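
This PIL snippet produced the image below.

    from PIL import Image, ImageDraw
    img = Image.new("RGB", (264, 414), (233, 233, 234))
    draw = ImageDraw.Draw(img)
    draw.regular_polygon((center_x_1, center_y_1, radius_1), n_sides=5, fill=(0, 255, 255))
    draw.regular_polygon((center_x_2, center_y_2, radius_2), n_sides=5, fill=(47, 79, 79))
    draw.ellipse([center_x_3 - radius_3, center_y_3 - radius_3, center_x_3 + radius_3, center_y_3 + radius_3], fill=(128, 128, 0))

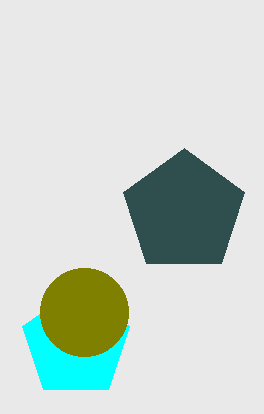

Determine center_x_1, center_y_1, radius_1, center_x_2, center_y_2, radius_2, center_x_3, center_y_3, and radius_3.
center_x_1 = 76, center_y_1 = 344, radius_1 = 56, center_x_2 = 184, center_y_2 = 212, radius_2 = 64, center_x_3 = 84, center_y_3 = 312, radius_3 = 44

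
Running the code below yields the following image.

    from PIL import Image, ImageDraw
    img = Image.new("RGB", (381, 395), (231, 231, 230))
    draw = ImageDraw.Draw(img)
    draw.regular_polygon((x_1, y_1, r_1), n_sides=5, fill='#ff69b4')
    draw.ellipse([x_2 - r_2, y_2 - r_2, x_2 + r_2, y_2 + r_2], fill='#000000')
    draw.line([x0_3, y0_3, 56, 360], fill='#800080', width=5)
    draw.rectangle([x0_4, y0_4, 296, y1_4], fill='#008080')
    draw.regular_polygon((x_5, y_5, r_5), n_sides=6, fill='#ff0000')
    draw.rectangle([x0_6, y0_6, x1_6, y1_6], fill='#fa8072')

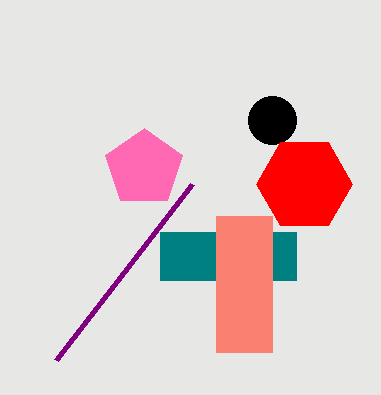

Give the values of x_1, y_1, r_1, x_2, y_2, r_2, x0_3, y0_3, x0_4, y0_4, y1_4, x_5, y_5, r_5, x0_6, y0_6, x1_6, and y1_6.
x_1 = 144
y_1 = 168
r_1 = 40
x_2 = 272
y_2 = 120
r_2 = 24
x0_3 = 192
y0_3 = 184
x0_4 = 160
y0_4 = 232
y1_4 = 280
x_5 = 304
y_5 = 184
r_5 = 48
x0_6 = 216
y0_6 = 216
x1_6 = 272
y1_6 = 352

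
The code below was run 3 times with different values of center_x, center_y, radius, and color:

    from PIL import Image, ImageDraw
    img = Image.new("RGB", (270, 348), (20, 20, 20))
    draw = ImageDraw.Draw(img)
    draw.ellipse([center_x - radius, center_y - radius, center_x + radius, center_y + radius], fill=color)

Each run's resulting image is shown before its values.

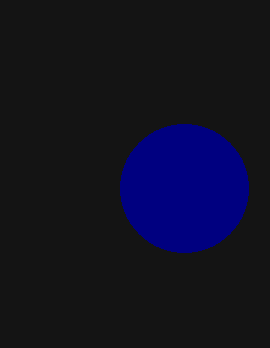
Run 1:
center_x = 184; center_y = 188; radius = 64; color = 'navy'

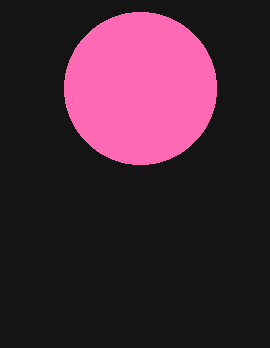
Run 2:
center_x = 140; center_y = 88; radius = 76; color = 'hotpink'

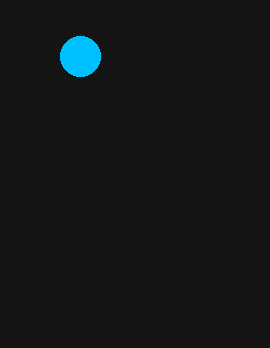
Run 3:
center_x = 80; center_y = 56; radius = 20; color = 'deepskyblue'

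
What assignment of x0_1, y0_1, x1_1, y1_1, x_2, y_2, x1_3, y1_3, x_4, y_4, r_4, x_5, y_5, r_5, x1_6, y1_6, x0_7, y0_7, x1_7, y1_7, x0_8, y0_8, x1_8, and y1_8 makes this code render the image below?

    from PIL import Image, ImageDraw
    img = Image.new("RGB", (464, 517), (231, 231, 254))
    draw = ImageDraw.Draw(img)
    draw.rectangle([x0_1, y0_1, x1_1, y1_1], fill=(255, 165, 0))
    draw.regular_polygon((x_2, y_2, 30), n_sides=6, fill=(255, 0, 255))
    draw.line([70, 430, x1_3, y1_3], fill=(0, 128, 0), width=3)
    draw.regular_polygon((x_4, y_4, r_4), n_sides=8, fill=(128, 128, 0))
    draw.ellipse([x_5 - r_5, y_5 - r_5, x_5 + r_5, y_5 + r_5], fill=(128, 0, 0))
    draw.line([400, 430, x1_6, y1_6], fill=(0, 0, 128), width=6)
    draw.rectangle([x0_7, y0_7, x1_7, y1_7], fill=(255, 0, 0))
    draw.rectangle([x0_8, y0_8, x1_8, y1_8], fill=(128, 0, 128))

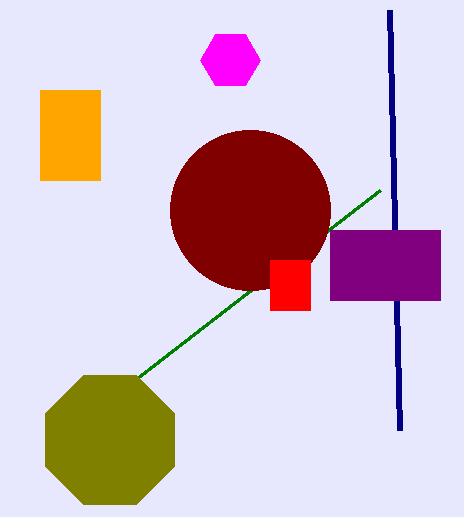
x0_1 = 40, y0_1 = 90, x1_1 = 100, y1_1 = 180, x_2 = 230, y_2 = 60, x1_3 = 380, y1_3 = 190, x_4 = 110, y_4 = 440, r_4 = 70, x_5 = 250, y_5 = 210, r_5 = 80, x1_6 = 390, y1_6 = 10, x0_7 = 270, y0_7 = 260, x1_7 = 310, y1_7 = 310, x0_8 = 330, y0_8 = 230, x1_8 = 440, y1_8 = 300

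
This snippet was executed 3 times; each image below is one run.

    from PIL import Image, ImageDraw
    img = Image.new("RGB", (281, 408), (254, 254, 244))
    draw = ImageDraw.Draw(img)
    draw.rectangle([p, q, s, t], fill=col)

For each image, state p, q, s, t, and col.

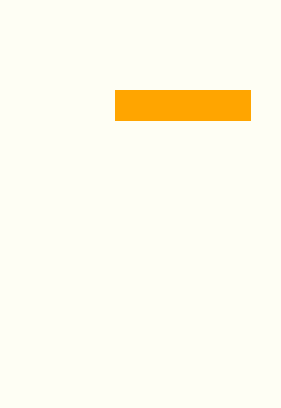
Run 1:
p = 115; q = 90; s = 250; t = 120; col = 'orange'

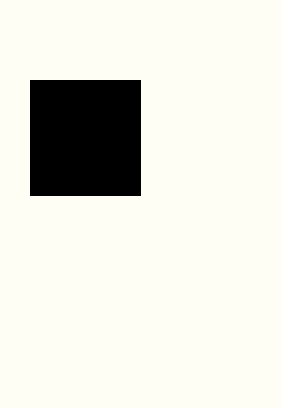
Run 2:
p = 30
q = 80
s = 140
t = 195
col = 'black'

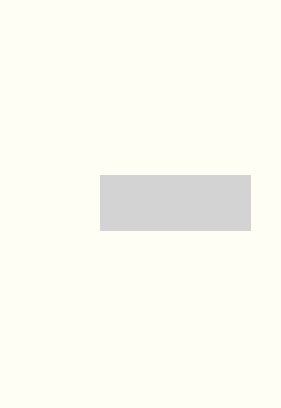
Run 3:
p = 100
q = 175
s = 250
t = 230
col = 'lightgray'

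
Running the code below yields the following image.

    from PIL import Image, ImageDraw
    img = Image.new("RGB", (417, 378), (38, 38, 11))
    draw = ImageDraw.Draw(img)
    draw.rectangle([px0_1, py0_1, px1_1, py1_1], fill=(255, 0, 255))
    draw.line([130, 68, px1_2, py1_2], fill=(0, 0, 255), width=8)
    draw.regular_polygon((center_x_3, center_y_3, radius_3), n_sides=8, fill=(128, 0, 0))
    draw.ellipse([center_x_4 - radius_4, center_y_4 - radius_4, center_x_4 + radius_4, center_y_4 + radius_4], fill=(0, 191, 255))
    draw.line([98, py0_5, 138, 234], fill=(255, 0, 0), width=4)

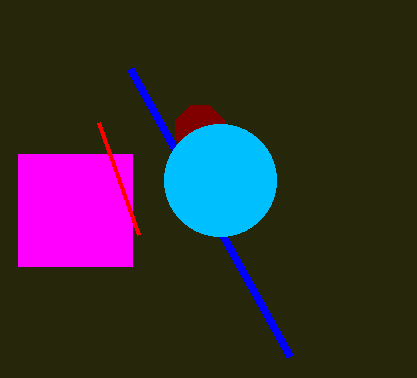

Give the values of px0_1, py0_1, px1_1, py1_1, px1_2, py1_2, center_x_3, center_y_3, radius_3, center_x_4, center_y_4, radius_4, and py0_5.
px0_1 = 18
py0_1 = 154
px1_1 = 132
py1_1 = 266
px1_2 = 290
py1_2 = 356
center_x_3 = 200
center_y_3 = 130
radius_3 = 26
center_x_4 = 220
center_y_4 = 180
radius_4 = 56
py0_5 = 122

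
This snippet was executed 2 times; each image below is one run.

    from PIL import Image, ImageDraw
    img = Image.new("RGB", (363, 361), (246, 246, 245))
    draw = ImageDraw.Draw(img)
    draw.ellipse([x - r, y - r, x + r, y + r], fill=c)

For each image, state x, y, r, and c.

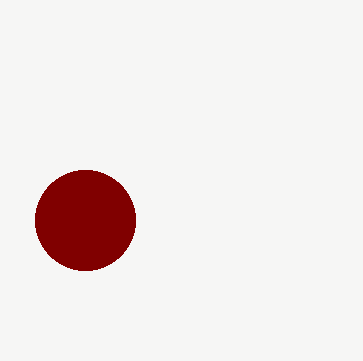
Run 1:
x = 85, y = 220, r = 50, c = 'maroon'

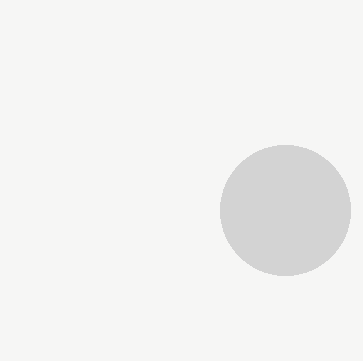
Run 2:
x = 285, y = 210, r = 65, c = 'lightgray'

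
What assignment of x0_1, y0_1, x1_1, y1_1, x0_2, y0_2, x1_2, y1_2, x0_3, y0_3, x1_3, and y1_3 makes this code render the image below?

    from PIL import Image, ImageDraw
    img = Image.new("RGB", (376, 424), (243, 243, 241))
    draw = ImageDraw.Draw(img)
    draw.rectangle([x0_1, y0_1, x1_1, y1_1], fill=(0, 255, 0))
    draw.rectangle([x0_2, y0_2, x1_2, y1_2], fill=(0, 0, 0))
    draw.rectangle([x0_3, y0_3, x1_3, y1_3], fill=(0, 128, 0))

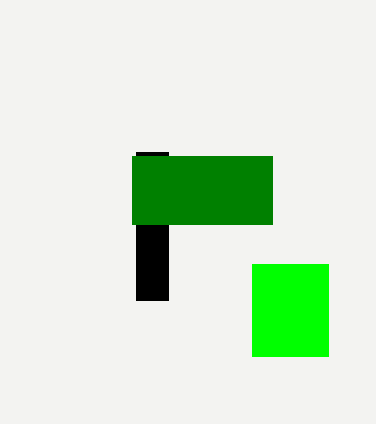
x0_1 = 252, y0_1 = 264, x1_1 = 328, y1_1 = 356, x0_2 = 136, y0_2 = 152, x1_2 = 168, y1_2 = 300, x0_3 = 132, y0_3 = 156, x1_3 = 272, y1_3 = 224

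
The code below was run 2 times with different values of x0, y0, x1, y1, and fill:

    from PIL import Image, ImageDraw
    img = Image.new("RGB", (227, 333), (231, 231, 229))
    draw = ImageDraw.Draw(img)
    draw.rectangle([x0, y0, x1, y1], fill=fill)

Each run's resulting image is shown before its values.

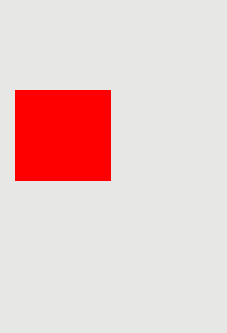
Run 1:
x0 = 15; y0 = 90; x1 = 110; y1 = 180; fill = 'red'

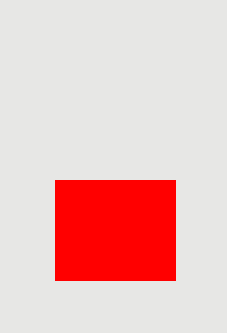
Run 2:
x0 = 55, y0 = 180, x1 = 175, y1 = 280, fill = 'red'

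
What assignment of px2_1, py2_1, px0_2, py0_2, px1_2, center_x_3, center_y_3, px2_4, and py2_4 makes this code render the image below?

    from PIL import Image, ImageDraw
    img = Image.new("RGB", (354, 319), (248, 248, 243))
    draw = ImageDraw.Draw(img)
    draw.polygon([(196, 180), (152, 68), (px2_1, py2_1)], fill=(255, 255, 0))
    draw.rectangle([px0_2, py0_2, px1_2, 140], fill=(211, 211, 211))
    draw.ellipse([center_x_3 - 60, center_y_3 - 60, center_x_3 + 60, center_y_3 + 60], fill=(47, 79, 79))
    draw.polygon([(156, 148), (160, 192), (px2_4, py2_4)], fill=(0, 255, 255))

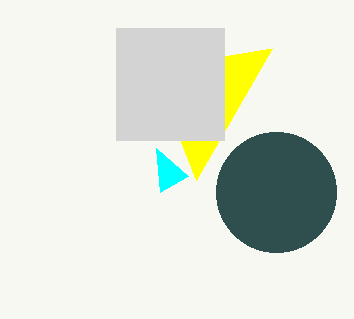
px2_1 = 272
py2_1 = 48
px0_2 = 116
py0_2 = 28
px1_2 = 224
center_x_3 = 276
center_y_3 = 192
px2_4 = 188
py2_4 = 176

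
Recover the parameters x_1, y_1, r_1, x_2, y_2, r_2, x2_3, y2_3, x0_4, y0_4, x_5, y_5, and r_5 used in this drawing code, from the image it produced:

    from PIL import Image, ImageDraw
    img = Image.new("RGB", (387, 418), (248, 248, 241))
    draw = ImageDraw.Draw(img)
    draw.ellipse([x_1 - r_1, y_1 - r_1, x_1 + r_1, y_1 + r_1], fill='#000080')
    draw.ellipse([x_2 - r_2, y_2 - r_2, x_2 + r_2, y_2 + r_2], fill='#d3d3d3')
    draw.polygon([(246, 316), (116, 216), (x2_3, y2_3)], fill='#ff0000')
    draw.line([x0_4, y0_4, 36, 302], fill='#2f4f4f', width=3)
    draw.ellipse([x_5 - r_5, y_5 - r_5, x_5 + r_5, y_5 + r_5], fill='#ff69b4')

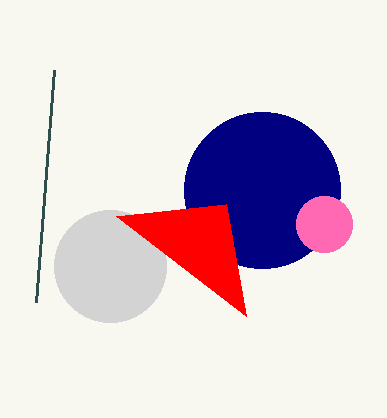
x_1 = 262
y_1 = 190
r_1 = 78
x_2 = 110
y_2 = 266
r_2 = 56
x2_3 = 226
y2_3 = 204
x0_4 = 54
y0_4 = 70
x_5 = 324
y_5 = 224
r_5 = 28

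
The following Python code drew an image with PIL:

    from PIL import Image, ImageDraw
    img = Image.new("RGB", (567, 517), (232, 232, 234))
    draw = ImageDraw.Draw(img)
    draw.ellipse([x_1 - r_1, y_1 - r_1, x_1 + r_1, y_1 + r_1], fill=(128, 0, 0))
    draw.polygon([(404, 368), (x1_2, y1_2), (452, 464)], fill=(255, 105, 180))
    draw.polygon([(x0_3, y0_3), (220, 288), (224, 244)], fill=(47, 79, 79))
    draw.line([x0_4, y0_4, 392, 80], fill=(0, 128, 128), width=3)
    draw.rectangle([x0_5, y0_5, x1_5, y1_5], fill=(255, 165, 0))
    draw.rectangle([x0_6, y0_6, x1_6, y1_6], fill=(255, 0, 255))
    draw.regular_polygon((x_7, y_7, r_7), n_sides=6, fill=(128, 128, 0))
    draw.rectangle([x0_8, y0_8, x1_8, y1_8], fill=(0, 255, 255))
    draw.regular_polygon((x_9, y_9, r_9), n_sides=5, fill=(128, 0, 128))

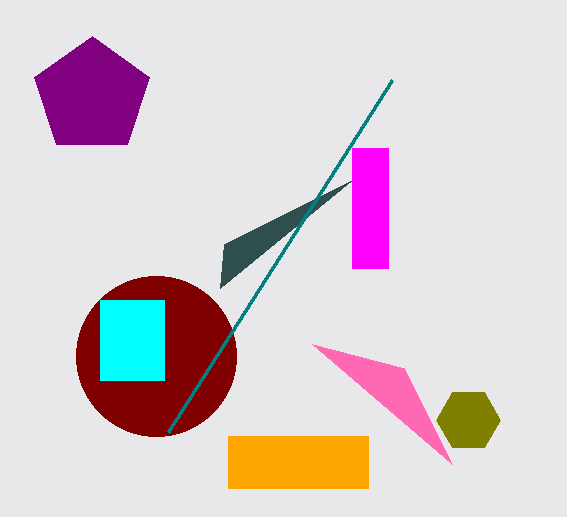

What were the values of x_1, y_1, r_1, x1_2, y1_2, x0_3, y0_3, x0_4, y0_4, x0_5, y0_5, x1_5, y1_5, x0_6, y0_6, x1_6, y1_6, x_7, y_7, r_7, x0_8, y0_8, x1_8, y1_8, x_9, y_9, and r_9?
x_1 = 156; y_1 = 356; r_1 = 80; x1_2 = 312; y1_2 = 344; x0_3 = 352; y0_3 = 180; x0_4 = 168; y0_4 = 432; x0_5 = 228; y0_5 = 436; x1_5 = 368; y1_5 = 488; x0_6 = 352; y0_6 = 148; x1_6 = 388; y1_6 = 268; x_7 = 468; y_7 = 420; r_7 = 32; x0_8 = 100; y0_8 = 300; x1_8 = 164; y1_8 = 380; x_9 = 92; y_9 = 96; r_9 = 60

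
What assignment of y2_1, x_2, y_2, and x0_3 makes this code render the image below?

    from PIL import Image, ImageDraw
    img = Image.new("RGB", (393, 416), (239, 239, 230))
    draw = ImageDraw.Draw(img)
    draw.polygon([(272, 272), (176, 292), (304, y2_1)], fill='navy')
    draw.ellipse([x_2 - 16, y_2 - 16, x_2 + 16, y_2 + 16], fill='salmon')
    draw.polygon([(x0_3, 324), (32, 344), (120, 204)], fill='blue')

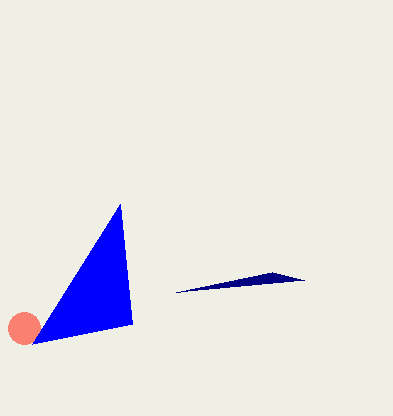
y2_1 = 280, x_2 = 24, y_2 = 328, x0_3 = 132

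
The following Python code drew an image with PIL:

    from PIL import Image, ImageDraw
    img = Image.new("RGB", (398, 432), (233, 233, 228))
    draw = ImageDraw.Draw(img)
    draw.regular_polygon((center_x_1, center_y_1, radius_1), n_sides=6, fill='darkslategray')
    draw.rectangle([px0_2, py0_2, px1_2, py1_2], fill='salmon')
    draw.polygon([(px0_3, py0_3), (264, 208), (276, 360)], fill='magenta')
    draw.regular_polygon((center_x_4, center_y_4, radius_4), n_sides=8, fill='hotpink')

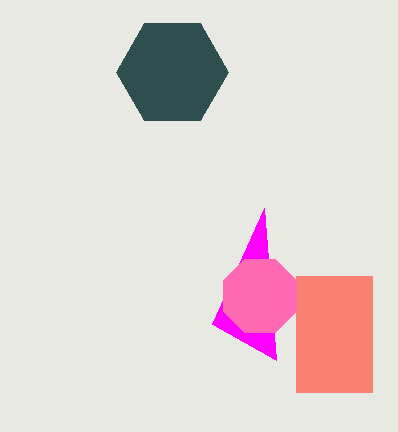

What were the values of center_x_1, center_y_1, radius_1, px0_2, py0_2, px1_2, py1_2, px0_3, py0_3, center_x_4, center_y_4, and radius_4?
center_x_1 = 172, center_y_1 = 72, radius_1 = 56, px0_2 = 296, py0_2 = 276, px1_2 = 372, py1_2 = 392, px0_3 = 212, py0_3 = 324, center_x_4 = 260, center_y_4 = 296, radius_4 = 40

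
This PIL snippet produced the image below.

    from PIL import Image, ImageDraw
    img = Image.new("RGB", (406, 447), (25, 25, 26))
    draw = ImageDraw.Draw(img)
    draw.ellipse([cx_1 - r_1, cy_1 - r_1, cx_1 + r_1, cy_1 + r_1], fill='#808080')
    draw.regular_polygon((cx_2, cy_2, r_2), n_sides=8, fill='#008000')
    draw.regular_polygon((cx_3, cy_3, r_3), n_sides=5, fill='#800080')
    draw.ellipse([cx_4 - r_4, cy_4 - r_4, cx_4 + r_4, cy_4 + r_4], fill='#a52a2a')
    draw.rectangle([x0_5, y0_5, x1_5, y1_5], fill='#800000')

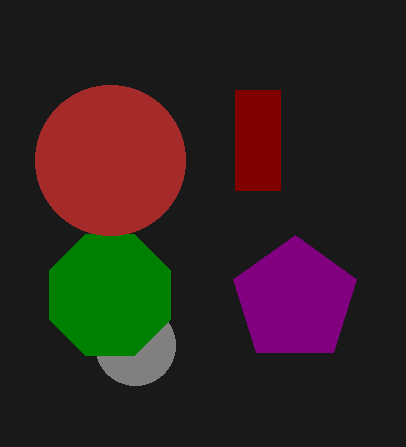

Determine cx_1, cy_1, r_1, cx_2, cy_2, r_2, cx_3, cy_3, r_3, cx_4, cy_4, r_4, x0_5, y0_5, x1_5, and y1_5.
cx_1 = 135
cy_1 = 345
r_1 = 40
cx_2 = 110
cy_2 = 295
r_2 = 65
cx_3 = 295
cy_3 = 300
r_3 = 65
cx_4 = 110
cy_4 = 160
r_4 = 75
x0_5 = 235
y0_5 = 90
x1_5 = 280
y1_5 = 190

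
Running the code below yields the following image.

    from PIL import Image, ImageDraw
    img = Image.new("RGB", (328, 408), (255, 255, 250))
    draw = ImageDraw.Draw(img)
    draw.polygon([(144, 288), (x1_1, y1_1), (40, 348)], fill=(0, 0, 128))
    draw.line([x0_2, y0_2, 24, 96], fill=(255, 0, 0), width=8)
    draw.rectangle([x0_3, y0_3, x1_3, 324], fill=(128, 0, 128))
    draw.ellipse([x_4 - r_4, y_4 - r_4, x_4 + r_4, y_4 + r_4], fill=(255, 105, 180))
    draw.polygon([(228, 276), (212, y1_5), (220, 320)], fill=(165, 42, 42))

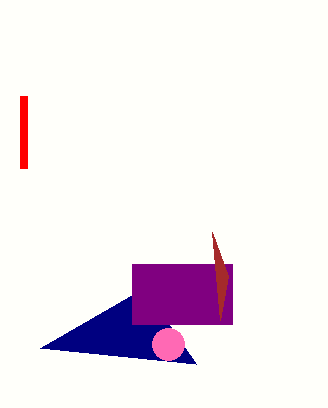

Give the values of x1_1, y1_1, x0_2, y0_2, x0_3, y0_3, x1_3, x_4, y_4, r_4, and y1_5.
x1_1 = 196, y1_1 = 364, x0_2 = 24, y0_2 = 168, x0_3 = 132, y0_3 = 264, x1_3 = 232, x_4 = 168, y_4 = 344, r_4 = 16, y1_5 = 232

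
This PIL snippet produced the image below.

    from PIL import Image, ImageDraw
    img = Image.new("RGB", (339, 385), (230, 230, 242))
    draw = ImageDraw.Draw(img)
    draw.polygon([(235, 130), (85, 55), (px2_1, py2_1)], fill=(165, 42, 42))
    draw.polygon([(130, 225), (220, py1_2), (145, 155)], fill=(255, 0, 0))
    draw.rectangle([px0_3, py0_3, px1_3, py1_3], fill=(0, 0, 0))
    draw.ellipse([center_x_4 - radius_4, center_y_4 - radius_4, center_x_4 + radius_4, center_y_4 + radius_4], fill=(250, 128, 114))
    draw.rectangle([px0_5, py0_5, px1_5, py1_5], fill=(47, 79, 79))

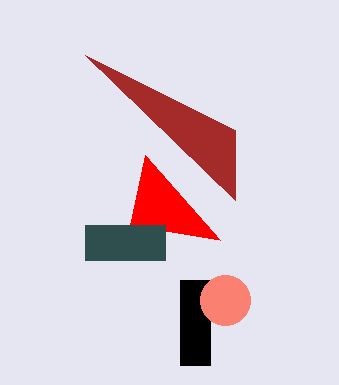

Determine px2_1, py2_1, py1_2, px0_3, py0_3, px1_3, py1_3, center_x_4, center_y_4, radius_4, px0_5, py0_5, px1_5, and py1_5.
px2_1 = 235
py2_1 = 200
py1_2 = 240
px0_3 = 180
py0_3 = 280
px1_3 = 210
py1_3 = 365
center_x_4 = 225
center_y_4 = 300
radius_4 = 25
px0_5 = 85
py0_5 = 225
px1_5 = 165
py1_5 = 260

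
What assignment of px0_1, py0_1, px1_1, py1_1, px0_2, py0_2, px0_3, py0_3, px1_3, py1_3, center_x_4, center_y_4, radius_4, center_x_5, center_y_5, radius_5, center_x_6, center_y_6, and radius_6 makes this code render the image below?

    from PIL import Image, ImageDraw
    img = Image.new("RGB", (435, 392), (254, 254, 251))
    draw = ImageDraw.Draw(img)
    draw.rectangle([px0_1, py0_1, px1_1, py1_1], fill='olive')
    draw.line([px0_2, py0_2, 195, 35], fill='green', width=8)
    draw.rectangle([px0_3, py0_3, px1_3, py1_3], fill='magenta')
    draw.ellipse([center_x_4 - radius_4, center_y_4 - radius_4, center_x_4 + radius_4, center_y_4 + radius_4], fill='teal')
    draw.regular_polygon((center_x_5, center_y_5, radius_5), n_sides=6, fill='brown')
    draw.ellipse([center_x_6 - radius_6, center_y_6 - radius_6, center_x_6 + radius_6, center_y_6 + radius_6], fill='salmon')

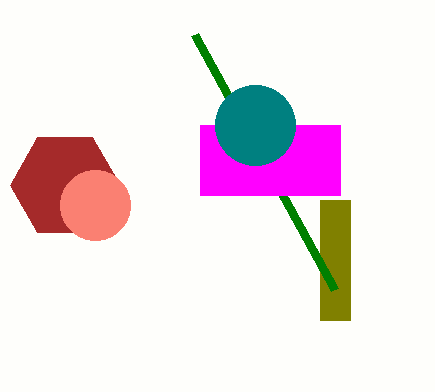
px0_1 = 320; py0_1 = 200; px1_1 = 350; py1_1 = 320; px0_2 = 335; py0_2 = 290; px0_3 = 200; py0_3 = 125; px1_3 = 340; py1_3 = 195; center_x_4 = 255; center_y_4 = 125; radius_4 = 40; center_x_5 = 65; center_y_5 = 185; radius_5 = 55; center_x_6 = 95; center_y_6 = 205; radius_6 = 35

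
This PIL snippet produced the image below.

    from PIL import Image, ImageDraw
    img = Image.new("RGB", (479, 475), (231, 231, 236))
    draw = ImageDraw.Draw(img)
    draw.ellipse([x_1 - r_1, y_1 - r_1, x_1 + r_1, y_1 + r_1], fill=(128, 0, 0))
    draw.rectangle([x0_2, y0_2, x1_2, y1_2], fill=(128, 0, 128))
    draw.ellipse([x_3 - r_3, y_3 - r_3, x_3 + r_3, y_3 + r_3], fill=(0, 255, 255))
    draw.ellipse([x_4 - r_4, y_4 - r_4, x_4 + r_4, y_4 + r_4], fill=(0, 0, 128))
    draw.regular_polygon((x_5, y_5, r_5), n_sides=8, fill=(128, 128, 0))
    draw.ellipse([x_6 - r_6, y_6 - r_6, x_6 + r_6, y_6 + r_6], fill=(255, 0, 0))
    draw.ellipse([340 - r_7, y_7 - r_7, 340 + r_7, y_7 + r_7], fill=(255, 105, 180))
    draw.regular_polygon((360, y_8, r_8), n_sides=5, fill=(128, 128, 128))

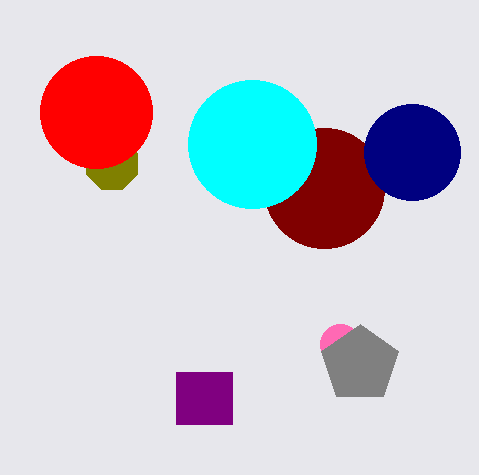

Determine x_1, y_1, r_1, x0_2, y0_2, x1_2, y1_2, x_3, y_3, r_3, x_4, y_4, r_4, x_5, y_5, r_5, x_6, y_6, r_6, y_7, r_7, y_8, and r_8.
x_1 = 324, y_1 = 188, r_1 = 60, x0_2 = 176, y0_2 = 372, x1_2 = 232, y1_2 = 424, x_3 = 252, y_3 = 144, r_3 = 64, x_4 = 412, y_4 = 152, r_4 = 48, x_5 = 112, y_5 = 164, r_5 = 28, x_6 = 96, y_6 = 112, r_6 = 56, y_7 = 344, r_7 = 20, y_8 = 364, r_8 = 40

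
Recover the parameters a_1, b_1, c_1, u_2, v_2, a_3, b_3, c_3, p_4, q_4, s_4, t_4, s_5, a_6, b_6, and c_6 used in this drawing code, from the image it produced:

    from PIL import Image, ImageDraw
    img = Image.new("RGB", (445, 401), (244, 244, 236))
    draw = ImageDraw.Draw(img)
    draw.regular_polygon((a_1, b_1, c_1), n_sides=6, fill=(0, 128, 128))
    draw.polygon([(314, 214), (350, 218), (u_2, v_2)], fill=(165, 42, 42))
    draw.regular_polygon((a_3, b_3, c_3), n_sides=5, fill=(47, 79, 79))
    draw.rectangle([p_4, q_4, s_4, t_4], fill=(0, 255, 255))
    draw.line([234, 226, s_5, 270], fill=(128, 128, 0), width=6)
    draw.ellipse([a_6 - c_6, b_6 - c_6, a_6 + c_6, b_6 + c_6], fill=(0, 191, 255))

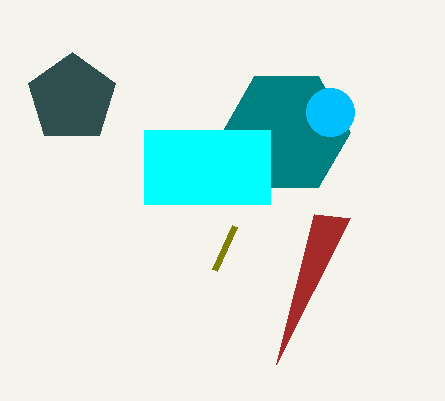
a_1 = 286
b_1 = 132
c_1 = 64
u_2 = 276
v_2 = 364
a_3 = 72
b_3 = 98
c_3 = 46
p_4 = 144
q_4 = 130
s_4 = 270
t_4 = 204
s_5 = 214
a_6 = 330
b_6 = 112
c_6 = 24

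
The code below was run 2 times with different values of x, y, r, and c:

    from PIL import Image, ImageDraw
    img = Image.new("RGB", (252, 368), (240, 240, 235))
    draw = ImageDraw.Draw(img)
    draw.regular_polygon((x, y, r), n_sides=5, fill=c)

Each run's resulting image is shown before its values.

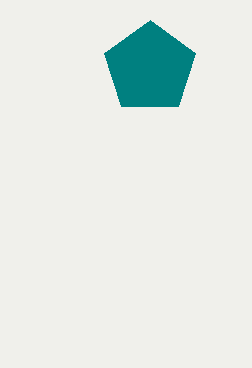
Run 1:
x = 150, y = 68, r = 48, c = 'teal'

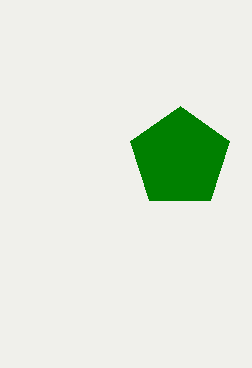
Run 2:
x = 180; y = 158; r = 52; c = 'green'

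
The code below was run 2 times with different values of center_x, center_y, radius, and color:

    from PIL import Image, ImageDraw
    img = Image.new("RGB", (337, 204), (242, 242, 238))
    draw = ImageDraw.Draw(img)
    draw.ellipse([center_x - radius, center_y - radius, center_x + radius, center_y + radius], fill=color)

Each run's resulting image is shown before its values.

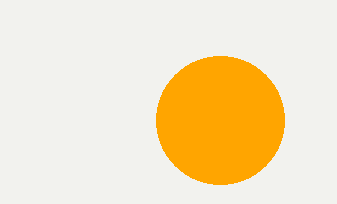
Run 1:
center_x = 220; center_y = 120; radius = 64; color = 'orange'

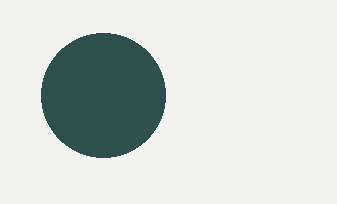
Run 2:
center_x = 103; center_y = 95; radius = 62; color = 'darkslategray'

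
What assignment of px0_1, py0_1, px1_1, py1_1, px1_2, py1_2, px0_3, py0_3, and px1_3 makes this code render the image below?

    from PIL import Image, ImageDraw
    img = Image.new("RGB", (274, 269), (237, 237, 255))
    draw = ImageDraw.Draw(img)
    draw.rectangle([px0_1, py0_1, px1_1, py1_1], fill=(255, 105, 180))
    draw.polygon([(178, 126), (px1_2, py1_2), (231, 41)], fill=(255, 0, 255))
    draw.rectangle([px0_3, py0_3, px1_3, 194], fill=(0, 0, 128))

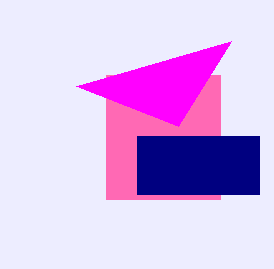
px0_1 = 106
py0_1 = 75
px1_1 = 220
py1_1 = 199
px1_2 = 76
py1_2 = 86
px0_3 = 137
py0_3 = 136
px1_3 = 259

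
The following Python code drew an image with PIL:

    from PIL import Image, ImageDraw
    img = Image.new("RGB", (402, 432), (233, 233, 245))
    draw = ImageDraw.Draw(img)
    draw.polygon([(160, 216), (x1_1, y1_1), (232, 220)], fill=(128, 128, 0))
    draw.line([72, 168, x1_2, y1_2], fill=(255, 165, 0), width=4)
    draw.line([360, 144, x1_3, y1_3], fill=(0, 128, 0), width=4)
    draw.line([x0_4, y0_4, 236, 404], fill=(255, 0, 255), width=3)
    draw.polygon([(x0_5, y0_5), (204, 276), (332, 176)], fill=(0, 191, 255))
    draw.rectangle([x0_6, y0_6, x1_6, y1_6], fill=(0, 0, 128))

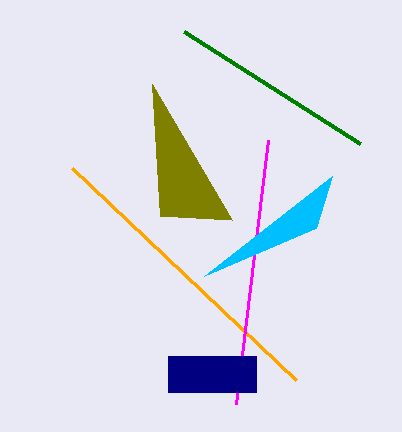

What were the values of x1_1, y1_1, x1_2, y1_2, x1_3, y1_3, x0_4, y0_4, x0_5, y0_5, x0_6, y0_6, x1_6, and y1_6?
x1_1 = 152, y1_1 = 84, x1_2 = 296, y1_2 = 380, x1_3 = 184, y1_3 = 32, x0_4 = 268, y0_4 = 140, x0_5 = 316, y0_5 = 228, x0_6 = 168, y0_6 = 356, x1_6 = 256, y1_6 = 392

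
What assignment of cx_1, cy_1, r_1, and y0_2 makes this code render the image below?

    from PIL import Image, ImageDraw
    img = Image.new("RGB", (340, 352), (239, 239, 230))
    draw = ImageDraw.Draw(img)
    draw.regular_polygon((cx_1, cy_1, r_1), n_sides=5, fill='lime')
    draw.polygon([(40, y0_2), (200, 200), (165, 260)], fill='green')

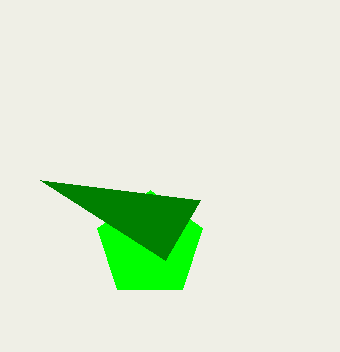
cx_1 = 150, cy_1 = 245, r_1 = 55, y0_2 = 180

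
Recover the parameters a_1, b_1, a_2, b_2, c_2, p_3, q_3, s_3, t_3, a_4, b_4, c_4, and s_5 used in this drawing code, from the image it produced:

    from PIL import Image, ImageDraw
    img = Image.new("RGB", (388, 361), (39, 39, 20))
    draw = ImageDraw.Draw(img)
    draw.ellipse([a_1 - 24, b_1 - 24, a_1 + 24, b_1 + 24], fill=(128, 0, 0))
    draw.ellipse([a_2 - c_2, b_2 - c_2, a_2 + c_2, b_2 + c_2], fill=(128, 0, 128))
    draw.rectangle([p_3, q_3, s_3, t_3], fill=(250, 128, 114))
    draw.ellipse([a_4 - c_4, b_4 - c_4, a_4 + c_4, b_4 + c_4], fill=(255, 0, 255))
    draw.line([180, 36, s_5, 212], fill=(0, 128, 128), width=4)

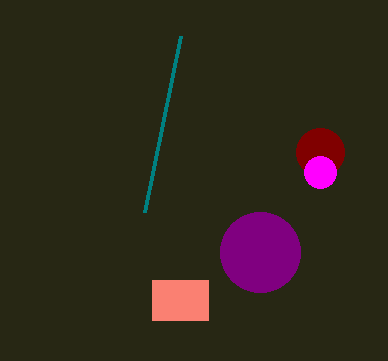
a_1 = 320; b_1 = 152; a_2 = 260; b_2 = 252; c_2 = 40; p_3 = 152; q_3 = 280; s_3 = 208; t_3 = 320; a_4 = 320; b_4 = 172; c_4 = 16; s_5 = 144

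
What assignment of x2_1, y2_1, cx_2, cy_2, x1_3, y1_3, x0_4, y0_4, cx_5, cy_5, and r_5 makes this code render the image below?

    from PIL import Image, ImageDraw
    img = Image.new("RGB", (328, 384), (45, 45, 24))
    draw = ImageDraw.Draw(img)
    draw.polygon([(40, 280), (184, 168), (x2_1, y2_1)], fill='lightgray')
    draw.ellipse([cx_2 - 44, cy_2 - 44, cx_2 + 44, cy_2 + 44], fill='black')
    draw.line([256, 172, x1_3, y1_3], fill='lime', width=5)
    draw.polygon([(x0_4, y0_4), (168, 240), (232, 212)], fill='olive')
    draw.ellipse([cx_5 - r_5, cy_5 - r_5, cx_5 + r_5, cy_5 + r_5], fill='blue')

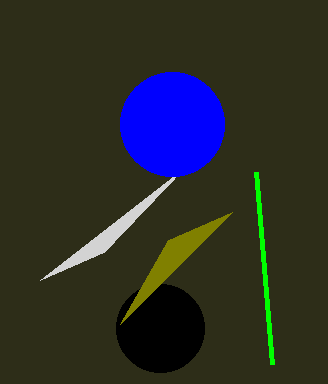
x2_1 = 104; y2_1 = 252; cx_2 = 160; cy_2 = 328; x1_3 = 272; y1_3 = 364; x0_4 = 120; y0_4 = 324; cx_5 = 172; cy_5 = 124; r_5 = 52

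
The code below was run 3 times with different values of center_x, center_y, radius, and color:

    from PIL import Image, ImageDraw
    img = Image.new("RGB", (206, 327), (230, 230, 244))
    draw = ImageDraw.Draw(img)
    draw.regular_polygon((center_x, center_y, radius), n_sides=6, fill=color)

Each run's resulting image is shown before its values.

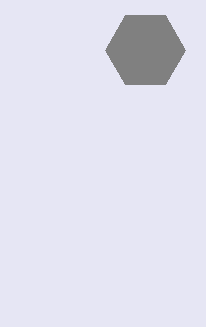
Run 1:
center_x = 145, center_y = 50, radius = 40, color = 'gray'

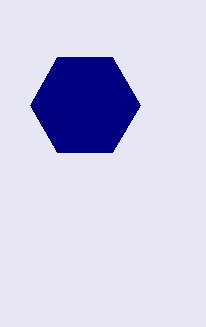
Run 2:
center_x = 85; center_y = 105; radius = 55; color = 'navy'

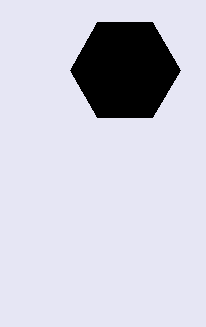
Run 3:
center_x = 125; center_y = 70; radius = 55; color = 'black'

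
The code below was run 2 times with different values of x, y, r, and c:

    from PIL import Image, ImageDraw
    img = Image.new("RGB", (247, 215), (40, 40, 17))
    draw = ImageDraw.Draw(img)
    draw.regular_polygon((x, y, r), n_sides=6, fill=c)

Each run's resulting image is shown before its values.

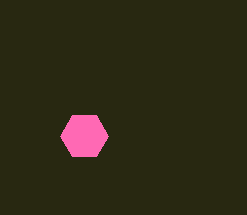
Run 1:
x = 84, y = 136, r = 24, c = 'hotpink'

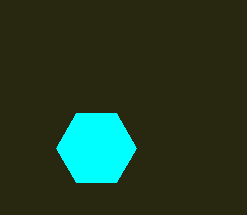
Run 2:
x = 96
y = 148
r = 40
c = 'cyan'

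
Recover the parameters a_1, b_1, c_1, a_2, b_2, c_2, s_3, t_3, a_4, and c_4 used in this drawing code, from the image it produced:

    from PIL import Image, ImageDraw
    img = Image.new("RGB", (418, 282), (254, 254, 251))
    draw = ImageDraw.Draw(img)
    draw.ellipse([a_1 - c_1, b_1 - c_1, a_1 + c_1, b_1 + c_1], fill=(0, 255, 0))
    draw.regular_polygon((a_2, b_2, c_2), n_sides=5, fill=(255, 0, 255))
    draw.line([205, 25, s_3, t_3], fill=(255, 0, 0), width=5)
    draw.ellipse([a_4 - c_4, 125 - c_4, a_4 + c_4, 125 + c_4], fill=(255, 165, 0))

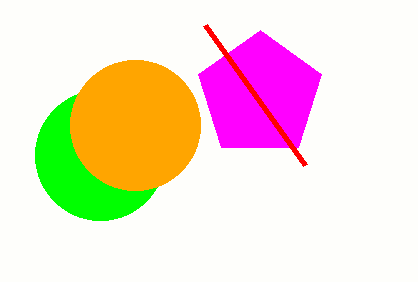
a_1 = 100; b_1 = 155; c_1 = 65; a_2 = 260; b_2 = 95; c_2 = 65; s_3 = 305; t_3 = 165; a_4 = 135; c_4 = 65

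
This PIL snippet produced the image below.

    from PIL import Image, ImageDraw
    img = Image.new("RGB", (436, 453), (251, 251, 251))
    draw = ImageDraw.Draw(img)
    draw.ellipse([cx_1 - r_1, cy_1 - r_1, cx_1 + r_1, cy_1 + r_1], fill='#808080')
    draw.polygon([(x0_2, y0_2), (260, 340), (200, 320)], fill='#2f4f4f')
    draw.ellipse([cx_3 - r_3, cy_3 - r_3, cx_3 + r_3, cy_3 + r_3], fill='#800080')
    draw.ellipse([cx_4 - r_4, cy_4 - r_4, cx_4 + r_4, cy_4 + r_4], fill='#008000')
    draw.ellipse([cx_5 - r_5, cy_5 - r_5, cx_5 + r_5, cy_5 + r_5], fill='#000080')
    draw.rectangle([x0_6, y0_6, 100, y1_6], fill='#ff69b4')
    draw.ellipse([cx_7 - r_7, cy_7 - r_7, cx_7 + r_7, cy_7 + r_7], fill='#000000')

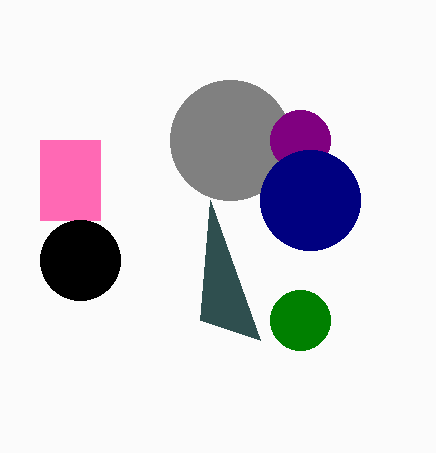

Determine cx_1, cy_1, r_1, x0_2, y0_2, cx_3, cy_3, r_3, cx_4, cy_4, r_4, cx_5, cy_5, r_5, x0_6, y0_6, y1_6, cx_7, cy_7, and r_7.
cx_1 = 230, cy_1 = 140, r_1 = 60, x0_2 = 210, y0_2 = 200, cx_3 = 300, cy_3 = 140, r_3 = 30, cx_4 = 300, cy_4 = 320, r_4 = 30, cx_5 = 310, cy_5 = 200, r_5 = 50, x0_6 = 40, y0_6 = 140, y1_6 = 220, cx_7 = 80, cy_7 = 260, r_7 = 40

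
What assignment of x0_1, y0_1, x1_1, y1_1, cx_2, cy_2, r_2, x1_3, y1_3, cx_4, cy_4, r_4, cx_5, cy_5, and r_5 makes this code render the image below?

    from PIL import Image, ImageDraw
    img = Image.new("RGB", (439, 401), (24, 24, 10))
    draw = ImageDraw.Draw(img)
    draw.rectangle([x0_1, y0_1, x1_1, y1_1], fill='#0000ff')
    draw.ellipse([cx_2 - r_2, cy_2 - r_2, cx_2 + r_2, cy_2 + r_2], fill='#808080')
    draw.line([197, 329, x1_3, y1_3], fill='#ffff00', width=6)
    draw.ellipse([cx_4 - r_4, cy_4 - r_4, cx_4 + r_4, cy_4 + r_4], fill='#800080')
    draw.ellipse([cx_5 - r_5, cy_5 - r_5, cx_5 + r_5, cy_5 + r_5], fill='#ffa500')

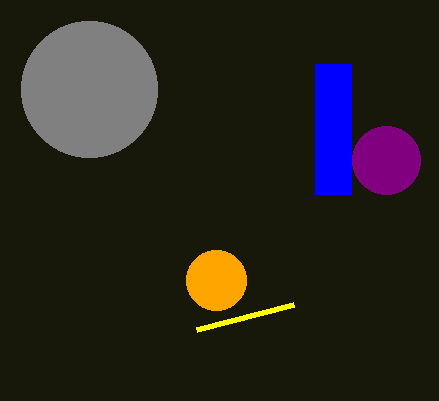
x0_1 = 315; y0_1 = 64; x1_1 = 351; y1_1 = 194; cx_2 = 89; cy_2 = 89; r_2 = 68; x1_3 = 294; y1_3 = 304; cx_4 = 386; cy_4 = 160; r_4 = 34; cx_5 = 216; cy_5 = 280; r_5 = 30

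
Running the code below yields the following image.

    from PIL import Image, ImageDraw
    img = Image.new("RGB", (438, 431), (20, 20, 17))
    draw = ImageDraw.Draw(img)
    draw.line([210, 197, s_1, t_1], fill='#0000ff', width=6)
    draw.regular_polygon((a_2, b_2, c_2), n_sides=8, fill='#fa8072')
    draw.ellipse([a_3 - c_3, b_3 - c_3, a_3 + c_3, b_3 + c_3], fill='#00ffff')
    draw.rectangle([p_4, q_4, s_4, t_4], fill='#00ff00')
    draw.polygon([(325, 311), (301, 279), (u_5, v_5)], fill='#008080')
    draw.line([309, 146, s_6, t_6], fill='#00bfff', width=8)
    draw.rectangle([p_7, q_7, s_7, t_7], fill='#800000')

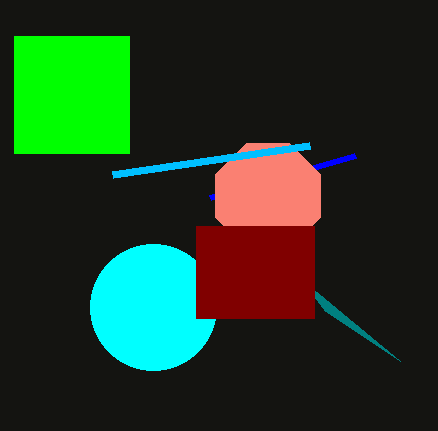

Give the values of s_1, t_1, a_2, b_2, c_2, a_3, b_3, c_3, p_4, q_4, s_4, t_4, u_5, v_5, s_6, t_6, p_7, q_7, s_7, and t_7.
s_1 = 355
t_1 = 155
a_2 = 268
b_2 = 196
c_2 = 57
a_3 = 153
b_3 = 307
c_3 = 63
p_4 = 14
q_4 = 36
s_4 = 129
t_4 = 153
u_5 = 400
v_5 = 361
s_6 = 112
t_6 = 175
p_7 = 196
q_7 = 226
s_7 = 314
t_7 = 318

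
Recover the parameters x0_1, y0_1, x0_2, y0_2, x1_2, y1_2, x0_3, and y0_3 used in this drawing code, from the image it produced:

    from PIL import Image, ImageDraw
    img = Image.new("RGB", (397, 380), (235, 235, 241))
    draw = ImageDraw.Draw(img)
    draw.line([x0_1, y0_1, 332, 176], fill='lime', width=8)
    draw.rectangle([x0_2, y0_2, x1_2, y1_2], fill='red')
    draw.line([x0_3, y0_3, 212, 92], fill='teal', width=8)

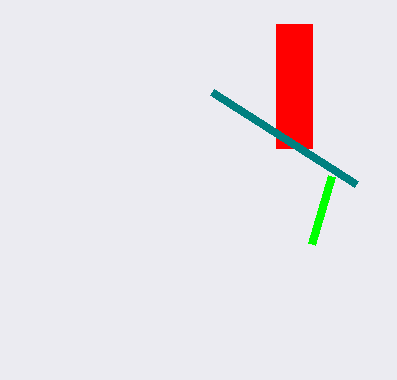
x0_1 = 312, y0_1 = 244, x0_2 = 276, y0_2 = 24, x1_2 = 312, y1_2 = 148, x0_3 = 356, y0_3 = 184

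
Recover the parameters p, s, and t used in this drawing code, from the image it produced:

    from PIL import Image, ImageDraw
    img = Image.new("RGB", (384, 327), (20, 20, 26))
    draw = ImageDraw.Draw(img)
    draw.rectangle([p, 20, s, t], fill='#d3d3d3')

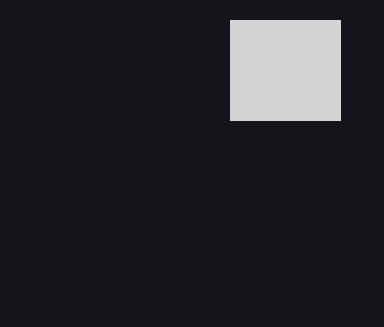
p = 230
s = 340
t = 120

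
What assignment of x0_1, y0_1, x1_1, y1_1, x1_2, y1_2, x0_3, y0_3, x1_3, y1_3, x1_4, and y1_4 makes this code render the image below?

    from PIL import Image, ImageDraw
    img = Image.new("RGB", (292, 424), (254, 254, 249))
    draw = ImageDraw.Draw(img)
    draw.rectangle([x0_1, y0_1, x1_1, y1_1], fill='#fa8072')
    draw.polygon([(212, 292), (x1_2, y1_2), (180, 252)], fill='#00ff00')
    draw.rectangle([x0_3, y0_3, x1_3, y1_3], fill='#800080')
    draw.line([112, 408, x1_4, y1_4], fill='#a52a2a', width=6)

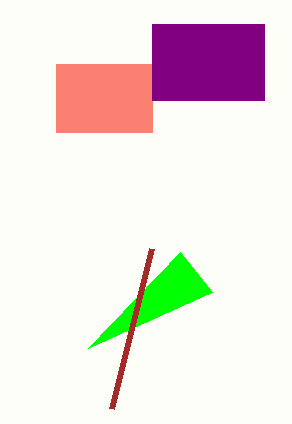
x0_1 = 56
y0_1 = 64
x1_1 = 152
y1_1 = 132
x1_2 = 88
y1_2 = 348
x0_3 = 152
y0_3 = 24
x1_3 = 264
y1_3 = 100
x1_4 = 152
y1_4 = 248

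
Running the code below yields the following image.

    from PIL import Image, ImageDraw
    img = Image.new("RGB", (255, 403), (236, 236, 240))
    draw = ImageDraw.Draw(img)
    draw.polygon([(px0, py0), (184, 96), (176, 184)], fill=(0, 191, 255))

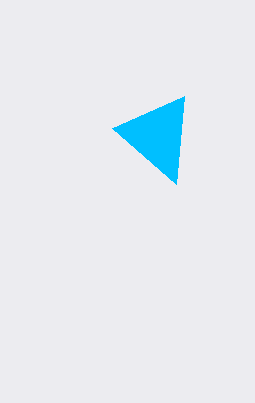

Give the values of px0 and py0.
px0 = 112
py0 = 128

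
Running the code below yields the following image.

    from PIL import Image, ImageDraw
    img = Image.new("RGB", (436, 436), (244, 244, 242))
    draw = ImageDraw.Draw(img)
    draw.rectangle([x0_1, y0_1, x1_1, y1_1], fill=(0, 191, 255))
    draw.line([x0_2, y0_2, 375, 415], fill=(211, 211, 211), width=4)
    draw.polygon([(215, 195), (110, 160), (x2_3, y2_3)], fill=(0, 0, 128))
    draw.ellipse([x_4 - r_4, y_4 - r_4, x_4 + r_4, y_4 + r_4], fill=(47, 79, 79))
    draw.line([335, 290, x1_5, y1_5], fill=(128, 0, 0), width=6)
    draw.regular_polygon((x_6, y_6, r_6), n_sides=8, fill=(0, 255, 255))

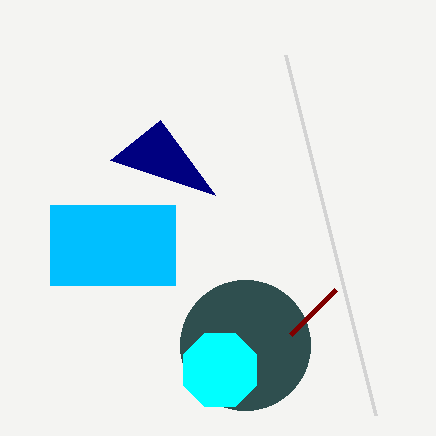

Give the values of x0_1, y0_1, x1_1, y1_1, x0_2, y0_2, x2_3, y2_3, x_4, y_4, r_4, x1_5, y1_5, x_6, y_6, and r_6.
x0_1 = 50, y0_1 = 205, x1_1 = 175, y1_1 = 285, x0_2 = 285, y0_2 = 55, x2_3 = 160, y2_3 = 120, x_4 = 245, y_4 = 345, r_4 = 65, x1_5 = 290, y1_5 = 335, x_6 = 220, y_6 = 370, r_6 = 40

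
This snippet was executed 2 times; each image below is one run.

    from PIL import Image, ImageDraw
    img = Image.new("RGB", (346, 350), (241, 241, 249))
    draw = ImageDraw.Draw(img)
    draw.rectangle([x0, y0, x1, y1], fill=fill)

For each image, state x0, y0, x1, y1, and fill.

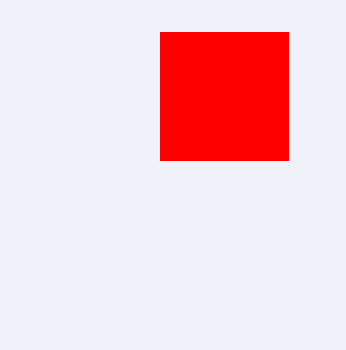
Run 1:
x0 = 160, y0 = 32, x1 = 288, y1 = 160, fill = 'red'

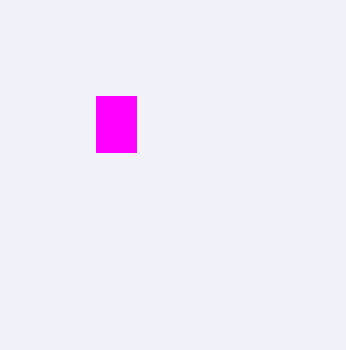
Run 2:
x0 = 96
y0 = 96
x1 = 136
y1 = 152
fill = 'magenta'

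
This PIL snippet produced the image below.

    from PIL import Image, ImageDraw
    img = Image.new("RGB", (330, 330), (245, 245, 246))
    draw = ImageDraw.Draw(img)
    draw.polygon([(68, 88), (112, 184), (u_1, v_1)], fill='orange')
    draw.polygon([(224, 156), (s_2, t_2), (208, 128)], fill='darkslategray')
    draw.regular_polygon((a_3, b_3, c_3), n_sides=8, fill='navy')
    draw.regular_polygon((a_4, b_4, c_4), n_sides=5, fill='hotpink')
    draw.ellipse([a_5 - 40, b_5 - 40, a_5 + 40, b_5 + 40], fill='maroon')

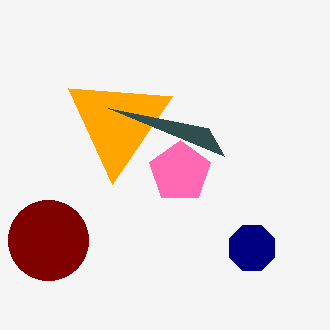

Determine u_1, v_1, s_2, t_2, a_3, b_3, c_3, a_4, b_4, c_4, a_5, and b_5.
u_1 = 172
v_1 = 96
s_2 = 108
t_2 = 108
a_3 = 252
b_3 = 248
c_3 = 24
a_4 = 180
b_4 = 172
c_4 = 32
a_5 = 48
b_5 = 240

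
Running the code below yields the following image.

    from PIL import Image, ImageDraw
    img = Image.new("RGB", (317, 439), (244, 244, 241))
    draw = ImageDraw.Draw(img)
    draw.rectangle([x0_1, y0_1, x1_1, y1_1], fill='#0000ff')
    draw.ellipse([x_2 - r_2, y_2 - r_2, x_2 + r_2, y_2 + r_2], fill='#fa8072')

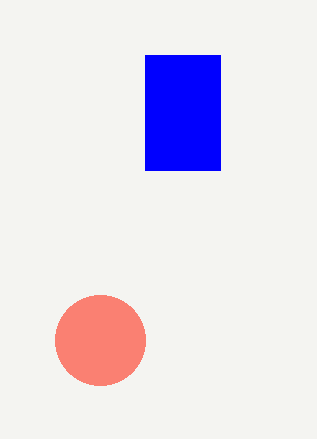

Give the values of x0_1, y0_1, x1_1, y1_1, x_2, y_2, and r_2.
x0_1 = 145; y0_1 = 55; x1_1 = 220; y1_1 = 170; x_2 = 100; y_2 = 340; r_2 = 45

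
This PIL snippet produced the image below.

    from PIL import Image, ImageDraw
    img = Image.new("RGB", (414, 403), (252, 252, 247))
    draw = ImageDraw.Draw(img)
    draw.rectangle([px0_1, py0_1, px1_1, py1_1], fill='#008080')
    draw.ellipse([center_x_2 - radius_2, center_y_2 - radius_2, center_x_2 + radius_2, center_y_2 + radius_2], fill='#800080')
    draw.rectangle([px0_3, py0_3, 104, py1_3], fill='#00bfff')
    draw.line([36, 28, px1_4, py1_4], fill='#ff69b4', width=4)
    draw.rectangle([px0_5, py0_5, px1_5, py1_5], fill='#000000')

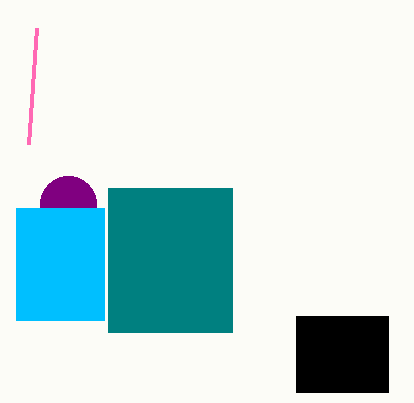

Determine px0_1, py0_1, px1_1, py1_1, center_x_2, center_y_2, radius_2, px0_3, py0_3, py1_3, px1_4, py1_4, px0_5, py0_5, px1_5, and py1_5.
px0_1 = 108
py0_1 = 188
px1_1 = 232
py1_1 = 332
center_x_2 = 68
center_y_2 = 204
radius_2 = 28
px0_3 = 16
py0_3 = 208
py1_3 = 320
px1_4 = 28
py1_4 = 144
px0_5 = 296
py0_5 = 316
px1_5 = 388
py1_5 = 392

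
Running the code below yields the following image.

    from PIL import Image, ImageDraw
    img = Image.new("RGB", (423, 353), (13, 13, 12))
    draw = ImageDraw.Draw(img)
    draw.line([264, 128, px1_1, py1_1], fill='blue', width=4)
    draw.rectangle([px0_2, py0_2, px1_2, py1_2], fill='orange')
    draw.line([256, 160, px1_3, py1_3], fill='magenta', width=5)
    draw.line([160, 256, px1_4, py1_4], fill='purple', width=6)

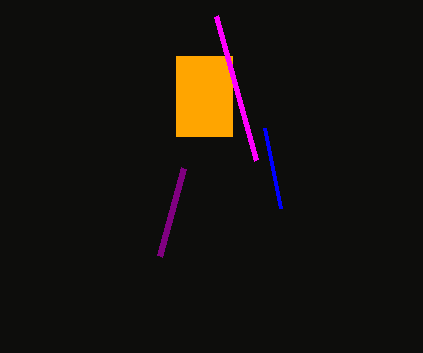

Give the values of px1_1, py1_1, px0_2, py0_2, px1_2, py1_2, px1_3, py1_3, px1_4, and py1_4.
px1_1 = 280; py1_1 = 208; px0_2 = 176; py0_2 = 56; px1_2 = 232; py1_2 = 136; px1_3 = 216; py1_3 = 16; px1_4 = 184; py1_4 = 168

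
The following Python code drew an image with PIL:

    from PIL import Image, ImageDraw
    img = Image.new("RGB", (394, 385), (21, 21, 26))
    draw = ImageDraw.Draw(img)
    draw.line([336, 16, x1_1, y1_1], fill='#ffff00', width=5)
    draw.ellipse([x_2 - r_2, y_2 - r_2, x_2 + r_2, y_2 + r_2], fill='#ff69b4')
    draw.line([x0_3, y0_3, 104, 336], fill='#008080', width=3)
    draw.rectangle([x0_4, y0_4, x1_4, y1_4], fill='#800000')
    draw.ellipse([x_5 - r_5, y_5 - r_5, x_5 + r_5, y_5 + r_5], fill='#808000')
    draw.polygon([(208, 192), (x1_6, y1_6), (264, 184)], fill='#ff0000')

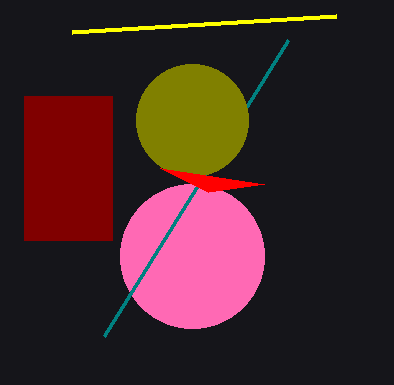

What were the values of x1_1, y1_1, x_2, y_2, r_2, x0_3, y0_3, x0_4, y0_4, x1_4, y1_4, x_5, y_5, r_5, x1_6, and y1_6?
x1_1 = 72
y1_1 = 32
x_2 = 192
y_2 = 256
r_2 = 72
x0_3 = 288
y0_3 = 40
x0_4 = 24
y0_4 = 96
x1_4 = 112
y1_4 = 240
x_5 = 192
y_5 = 120
r_5 = 56
x1_6 = 160
y1_6 = 168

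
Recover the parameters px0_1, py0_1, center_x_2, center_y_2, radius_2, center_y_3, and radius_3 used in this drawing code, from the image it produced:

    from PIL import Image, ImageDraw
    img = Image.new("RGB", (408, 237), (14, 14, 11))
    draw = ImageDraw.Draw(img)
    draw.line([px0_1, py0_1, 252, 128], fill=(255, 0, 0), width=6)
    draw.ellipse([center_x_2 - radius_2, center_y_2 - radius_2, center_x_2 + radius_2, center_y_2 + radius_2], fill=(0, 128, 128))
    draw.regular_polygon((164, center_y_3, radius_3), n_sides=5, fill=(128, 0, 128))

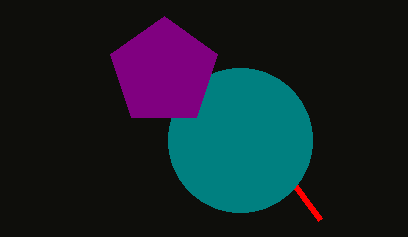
px0_1 = 320, py0_1 = 220, center_x_2 = 240, center_y_2 = 140, radius_2 = 72, center_y_3 = 72, radius_3 = 56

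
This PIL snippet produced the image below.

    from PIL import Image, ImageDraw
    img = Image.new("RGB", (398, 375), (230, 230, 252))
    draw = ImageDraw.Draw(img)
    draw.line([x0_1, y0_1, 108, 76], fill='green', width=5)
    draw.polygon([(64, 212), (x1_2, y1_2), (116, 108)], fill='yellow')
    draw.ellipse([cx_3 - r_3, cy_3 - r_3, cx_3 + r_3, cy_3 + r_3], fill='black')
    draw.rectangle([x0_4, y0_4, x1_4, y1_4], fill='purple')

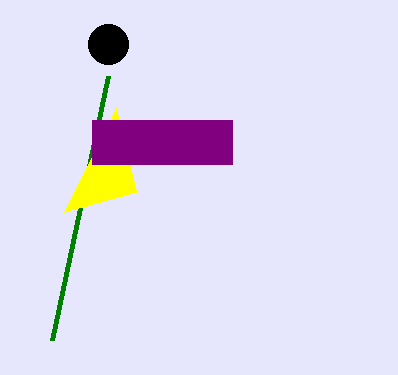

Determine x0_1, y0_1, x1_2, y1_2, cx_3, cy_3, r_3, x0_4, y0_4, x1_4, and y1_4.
x0_1 = 52, y0_1 = 340, x1_2 = 136, y1_2 = 192, cx_3 = 108, cy_3 = 44, r_3 = 20, x0_4 = 92, y0_4 = 120, x1_4 = 232, y1_4 = 164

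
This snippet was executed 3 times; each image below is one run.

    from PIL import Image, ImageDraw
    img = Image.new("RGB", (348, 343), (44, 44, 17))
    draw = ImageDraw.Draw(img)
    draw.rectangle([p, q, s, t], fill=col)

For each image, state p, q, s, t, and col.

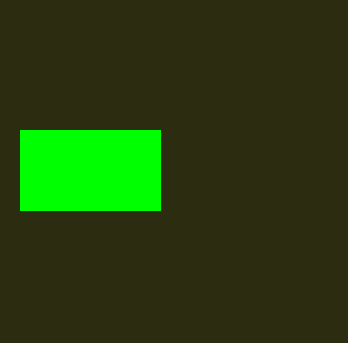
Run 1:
p = 20; q = 130; s = 160; t = 210; col = 'lime'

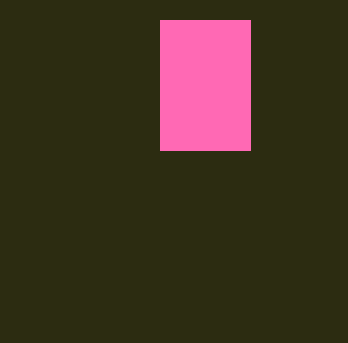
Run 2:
p = 160, q = 20, s = 250, t = 150, col = 'hotpink'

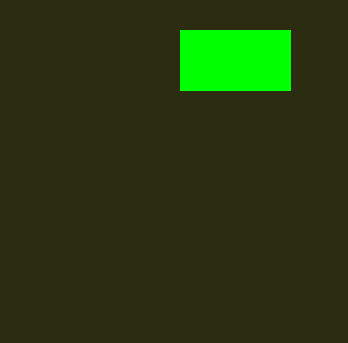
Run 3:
p = 180; q = 30; s = 290; t = 90; col = 'lime'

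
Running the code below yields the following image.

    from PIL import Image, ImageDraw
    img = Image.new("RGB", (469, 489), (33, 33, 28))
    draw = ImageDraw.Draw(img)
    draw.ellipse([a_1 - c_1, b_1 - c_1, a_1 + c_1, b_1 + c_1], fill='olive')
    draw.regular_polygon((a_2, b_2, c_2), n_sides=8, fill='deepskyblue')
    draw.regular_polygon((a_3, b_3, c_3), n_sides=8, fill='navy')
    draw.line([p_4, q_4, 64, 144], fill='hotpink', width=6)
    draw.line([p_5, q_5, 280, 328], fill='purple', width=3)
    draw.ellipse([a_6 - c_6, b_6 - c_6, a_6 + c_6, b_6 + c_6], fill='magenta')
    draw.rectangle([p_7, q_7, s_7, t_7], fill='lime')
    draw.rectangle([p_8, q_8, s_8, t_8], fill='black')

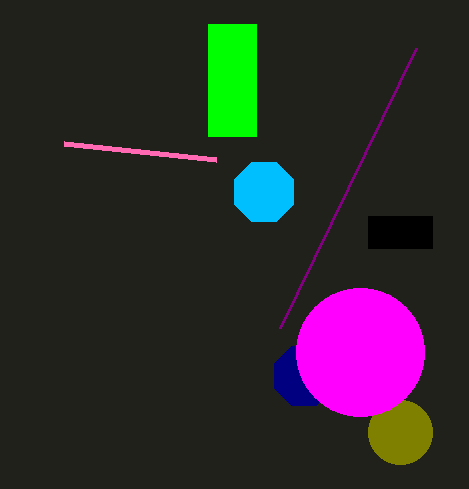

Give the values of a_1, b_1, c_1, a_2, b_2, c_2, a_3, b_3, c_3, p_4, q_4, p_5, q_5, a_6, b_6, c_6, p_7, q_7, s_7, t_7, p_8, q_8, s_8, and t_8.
a_1 = 400
b_1 = 432
c_1 = 32
a_2 = 264
b_2 = 192
c_2 = 32
a_3 = 304
b_3 = 376
c_3 = 32
p_4 = 216
q_4 = 160
p_5 = 416
q_5 = 48
a_6 = 360
b_6 = 352
c_6 = 64
p_7 = 208
q_7 = 24
s_7 = 256
t_7 = 136
p_8 = 368
q_8 = 216
s_8 = 432
t_8 = 248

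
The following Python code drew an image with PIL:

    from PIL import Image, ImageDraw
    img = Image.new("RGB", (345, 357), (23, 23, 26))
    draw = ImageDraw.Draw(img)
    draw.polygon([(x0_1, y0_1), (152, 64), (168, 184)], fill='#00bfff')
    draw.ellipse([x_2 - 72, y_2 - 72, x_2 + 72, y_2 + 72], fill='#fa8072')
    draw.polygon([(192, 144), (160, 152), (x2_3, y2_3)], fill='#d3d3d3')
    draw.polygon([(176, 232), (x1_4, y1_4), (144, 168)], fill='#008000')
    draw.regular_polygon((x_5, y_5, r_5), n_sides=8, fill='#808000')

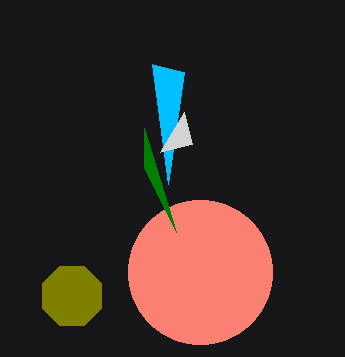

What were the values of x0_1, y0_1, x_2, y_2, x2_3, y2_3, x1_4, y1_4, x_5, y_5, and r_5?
x0_1 = 184, y0_1 = 72, x_2 = 200, y_2 = 272, x2_3 = 184, y2_3 = 112, x1_4 = 144, y1_4 = 128, x_5 = 72, y_5 = 296, r_5 = 32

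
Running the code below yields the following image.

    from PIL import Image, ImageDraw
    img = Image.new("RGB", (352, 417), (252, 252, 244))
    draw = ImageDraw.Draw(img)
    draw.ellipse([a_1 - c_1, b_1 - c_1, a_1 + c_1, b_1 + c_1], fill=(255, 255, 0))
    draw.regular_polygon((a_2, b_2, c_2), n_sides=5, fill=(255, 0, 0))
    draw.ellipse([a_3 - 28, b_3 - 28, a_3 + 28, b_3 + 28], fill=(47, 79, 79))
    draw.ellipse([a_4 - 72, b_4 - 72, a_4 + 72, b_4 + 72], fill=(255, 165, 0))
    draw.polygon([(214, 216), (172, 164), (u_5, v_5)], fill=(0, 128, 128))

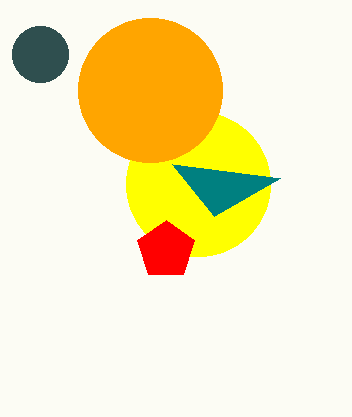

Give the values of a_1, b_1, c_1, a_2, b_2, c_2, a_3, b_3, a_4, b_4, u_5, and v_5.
a_1 = 198
b_1 = 184
c_1 = 72
a_2 = 166
b_2 = 250
c_2 = 30
a_3 = 40
b_3 = 54
a_4 = 150
b_4 = 90
u_5 = 280
v_5 = 178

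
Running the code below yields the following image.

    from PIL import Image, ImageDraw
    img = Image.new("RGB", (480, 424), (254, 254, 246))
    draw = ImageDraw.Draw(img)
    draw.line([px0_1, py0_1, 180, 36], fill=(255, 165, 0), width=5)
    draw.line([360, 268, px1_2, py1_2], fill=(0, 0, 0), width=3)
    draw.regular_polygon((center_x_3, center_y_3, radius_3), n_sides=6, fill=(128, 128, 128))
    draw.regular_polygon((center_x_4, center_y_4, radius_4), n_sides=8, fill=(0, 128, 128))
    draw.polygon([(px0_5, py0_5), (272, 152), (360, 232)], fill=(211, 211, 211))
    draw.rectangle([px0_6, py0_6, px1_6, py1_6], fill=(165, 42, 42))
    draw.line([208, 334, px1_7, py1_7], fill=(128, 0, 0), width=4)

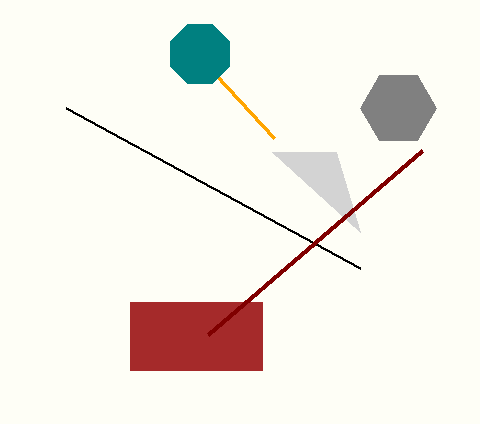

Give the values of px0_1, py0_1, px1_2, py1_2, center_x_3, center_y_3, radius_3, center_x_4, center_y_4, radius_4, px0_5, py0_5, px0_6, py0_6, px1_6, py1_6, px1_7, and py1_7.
px0_1 = 274, py0_1 = 138, px1_2 = 66, py1_2 = 108, center_x_3 = 398, center_y_3 = 108, radius_3 = 38, center_x_4 = 200, center_y_4 = 54, radius_4 = 32, px0_5 = 336, py0_5 = 152, px0_6 = 130, py0_6 = 302, px1_6 = 262, py1_6 = 370, px1_7 = 422, py1_7 = 150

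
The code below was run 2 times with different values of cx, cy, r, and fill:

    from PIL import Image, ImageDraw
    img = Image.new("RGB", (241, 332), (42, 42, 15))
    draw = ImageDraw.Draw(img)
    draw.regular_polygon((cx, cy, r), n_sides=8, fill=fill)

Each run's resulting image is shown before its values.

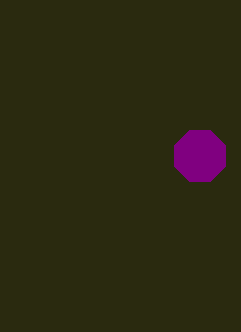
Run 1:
cx = 200; cy = 156; r = 28; fill = 'purple'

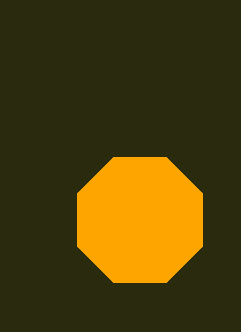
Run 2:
cx = 140; cy = 220; r = 68; fill = 'orange'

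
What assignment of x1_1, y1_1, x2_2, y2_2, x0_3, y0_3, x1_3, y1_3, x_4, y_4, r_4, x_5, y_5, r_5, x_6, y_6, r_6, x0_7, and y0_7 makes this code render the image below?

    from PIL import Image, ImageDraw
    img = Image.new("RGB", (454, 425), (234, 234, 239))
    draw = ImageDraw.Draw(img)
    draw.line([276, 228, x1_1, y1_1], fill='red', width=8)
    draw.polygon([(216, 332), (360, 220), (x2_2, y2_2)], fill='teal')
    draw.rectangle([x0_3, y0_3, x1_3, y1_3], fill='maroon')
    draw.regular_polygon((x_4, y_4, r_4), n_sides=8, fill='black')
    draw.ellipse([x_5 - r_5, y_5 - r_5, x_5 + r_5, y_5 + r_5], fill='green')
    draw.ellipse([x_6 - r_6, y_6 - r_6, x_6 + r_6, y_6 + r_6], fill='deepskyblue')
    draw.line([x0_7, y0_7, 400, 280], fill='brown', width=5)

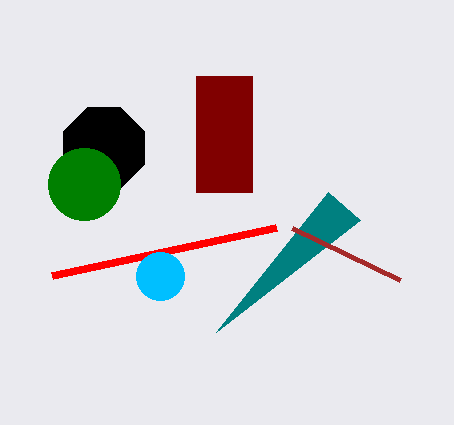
x1_1 = 52
y1_1 = 276
x2_2 = 328
y2_2 = 192
x0_3 = 196
y0_3 = 76
x1_3 = 252
y1_3 = 192
x_4 = 104
y_4 = 148
r_4 = 44
x_5 = 84
y_5 = 184
r_5 = 36
x_6 = 160
y_6 = 276
r_6 = 24
x0_7 = 292
y0_7 = 228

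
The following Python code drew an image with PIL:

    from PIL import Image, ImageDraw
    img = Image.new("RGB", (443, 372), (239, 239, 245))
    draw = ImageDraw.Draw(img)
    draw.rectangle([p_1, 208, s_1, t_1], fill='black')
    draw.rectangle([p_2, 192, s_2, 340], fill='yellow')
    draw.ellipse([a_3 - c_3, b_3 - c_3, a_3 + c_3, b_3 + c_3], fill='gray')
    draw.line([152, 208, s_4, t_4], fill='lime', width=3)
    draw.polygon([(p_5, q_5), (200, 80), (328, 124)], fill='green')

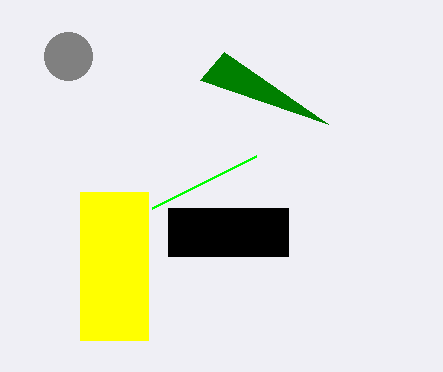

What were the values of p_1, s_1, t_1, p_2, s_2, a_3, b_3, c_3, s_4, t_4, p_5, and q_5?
p_1 = 168
s_1 = 288
t_1 = 256
p_2 = 80
s_2 = 148
a_3 = 68
b_3 = 56
c_3 = 24
s_4 = 256
t_4 = 156
p_5 = 224
q_5 = 52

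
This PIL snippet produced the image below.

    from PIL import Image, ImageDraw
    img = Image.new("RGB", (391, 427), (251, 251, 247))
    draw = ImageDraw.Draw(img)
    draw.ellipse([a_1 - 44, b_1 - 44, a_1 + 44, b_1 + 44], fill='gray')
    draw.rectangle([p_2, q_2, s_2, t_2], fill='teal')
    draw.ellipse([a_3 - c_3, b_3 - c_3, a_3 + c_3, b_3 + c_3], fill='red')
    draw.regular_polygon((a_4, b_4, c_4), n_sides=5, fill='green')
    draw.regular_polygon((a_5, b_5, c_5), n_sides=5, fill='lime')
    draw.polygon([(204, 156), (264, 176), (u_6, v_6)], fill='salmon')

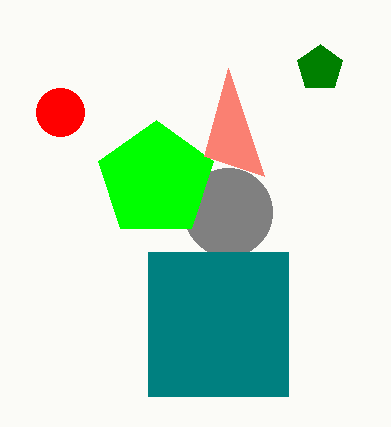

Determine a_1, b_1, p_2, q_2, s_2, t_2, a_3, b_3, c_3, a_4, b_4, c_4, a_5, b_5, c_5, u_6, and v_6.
a_1 = 228, b_1 = 212, p_2 = 148, q_2 = 252, s_2 = 288, t_2 = 396, a_3 = 60, b_3 = 112, c_3 = 24, a_4 = 320, b_4 = 68, c_4 = 24, a_5 = 156, b_5 = 180, c_5 = 60, u_6 = 228, v_6 = 68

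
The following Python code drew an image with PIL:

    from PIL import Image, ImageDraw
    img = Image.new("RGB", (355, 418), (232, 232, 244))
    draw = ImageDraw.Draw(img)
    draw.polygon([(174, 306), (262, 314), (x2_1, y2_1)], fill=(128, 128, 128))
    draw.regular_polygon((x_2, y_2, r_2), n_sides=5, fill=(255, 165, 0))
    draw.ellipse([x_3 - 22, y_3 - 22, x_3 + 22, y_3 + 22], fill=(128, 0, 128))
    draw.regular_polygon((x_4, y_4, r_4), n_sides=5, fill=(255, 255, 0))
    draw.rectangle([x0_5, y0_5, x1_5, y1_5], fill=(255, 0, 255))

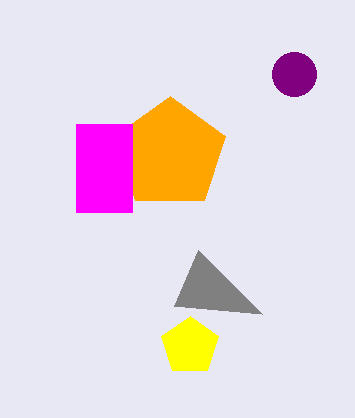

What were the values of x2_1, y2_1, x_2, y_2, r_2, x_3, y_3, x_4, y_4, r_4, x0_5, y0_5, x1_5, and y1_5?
x2_1 = 198, y2_1 = 250, x_2 = 170, y_2 = 154, r_2 = 58, x_3 = 294, y_3 = 74, x_4 = 190, y_4 = 346, r_4 = 30, x0_5 = 76, y0_5 = 124, x1_5 = 132, y1_5 = 212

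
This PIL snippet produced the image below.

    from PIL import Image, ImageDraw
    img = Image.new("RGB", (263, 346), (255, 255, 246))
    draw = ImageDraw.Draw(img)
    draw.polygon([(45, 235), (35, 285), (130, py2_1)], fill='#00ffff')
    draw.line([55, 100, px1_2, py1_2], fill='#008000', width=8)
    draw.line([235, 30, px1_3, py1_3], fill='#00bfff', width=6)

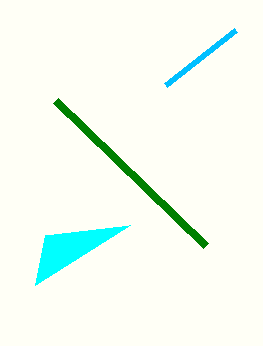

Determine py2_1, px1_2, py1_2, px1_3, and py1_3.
py2_1 = 225, px1_2 = 205, py1_2 = 245, px1_3 = 165, py1_3 = 85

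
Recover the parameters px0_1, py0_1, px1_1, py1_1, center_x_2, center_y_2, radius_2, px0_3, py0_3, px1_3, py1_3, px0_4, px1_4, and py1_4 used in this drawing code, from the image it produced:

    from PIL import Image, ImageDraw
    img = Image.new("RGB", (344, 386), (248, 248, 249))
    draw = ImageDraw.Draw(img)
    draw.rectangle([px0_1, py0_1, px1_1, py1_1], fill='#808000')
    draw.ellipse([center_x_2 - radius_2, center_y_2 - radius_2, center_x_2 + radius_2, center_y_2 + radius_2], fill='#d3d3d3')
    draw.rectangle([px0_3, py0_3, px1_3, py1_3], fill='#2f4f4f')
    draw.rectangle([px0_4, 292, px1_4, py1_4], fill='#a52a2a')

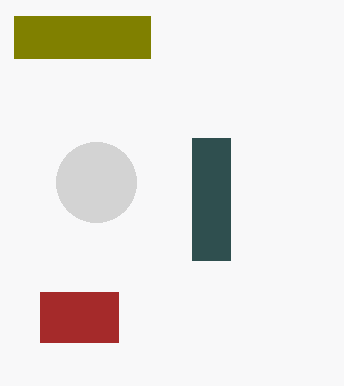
px0_1 = 14
py0_1 = 16
px1_1 = 150
py1_1 = 58
center_x_2 = 96
center_y_2 = 182
radius_2 = 40
px0_3 = 192
py0_3 = 138
px1_3 = 230
py1_3 = 260
px0_4 = 40
px1_4 = 118
py1_4 = 342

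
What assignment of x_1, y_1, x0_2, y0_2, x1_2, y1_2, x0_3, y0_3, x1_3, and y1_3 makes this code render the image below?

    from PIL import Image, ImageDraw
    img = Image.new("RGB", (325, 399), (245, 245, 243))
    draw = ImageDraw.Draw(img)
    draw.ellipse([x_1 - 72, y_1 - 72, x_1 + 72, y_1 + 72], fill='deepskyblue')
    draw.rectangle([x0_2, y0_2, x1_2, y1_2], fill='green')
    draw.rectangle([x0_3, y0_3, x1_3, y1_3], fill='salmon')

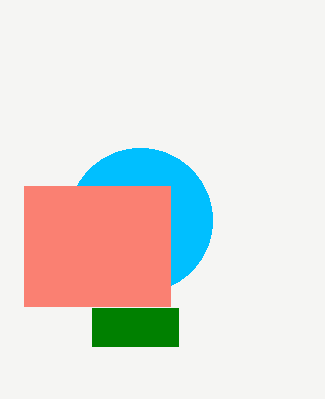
x_1 = 140; y_1 = 220; x0_2 = 92; y0_2 = 308; x1_2 = 178; y1_2 = 346; x0_3 = 24; y0_3 = 186; x1_3 = 170; y1_3 = 306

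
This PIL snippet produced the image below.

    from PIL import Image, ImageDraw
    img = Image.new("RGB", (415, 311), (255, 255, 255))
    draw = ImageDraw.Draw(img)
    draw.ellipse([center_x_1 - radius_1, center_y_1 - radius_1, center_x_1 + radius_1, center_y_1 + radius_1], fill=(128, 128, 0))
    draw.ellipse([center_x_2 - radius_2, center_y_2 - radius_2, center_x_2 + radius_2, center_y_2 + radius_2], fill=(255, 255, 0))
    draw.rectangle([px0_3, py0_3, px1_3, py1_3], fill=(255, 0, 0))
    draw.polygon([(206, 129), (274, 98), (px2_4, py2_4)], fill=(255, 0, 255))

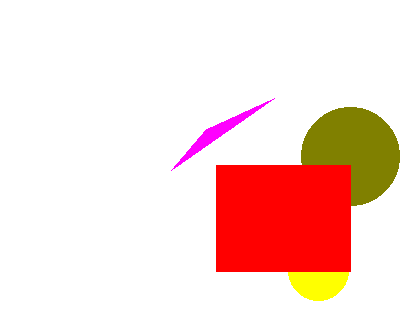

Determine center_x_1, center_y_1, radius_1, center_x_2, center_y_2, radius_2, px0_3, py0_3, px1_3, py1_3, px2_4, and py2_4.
center_x_1 = 350; center_y_1 = 156; radius_1 = 49; center_x_2 = 318; center_y_2 = 270; radius_2 = 30; px0_3 = 216; py0_3 = 165; px1_3 = 350; py1_3 = 271; px2_4 = 171; py2_4 = 170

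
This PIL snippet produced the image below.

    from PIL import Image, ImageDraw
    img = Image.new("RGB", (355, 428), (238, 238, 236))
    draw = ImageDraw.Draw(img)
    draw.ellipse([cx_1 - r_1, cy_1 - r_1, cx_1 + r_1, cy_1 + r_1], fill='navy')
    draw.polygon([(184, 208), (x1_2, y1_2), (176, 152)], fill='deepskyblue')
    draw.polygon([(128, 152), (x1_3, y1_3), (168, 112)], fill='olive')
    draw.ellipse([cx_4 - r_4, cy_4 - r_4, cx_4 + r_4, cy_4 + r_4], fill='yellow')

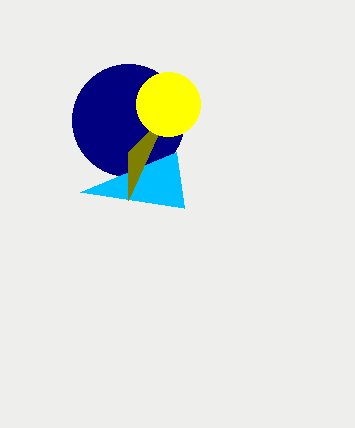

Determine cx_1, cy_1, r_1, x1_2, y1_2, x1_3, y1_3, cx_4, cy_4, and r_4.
cx_1 = 128; cy_1 = 120; r_1 = 56; x1_2 = 80; y1_2 = 192; x1_3 = 128; y1_3 = 200; cx_4 = 168; cy_4 = 104; r_4 = 32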